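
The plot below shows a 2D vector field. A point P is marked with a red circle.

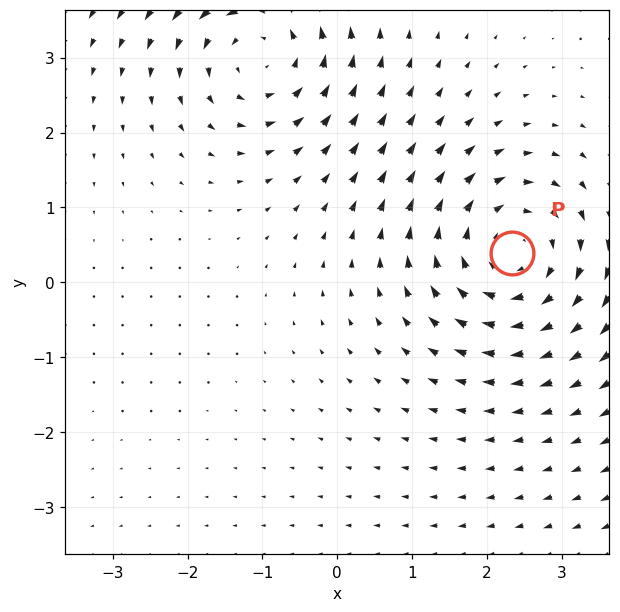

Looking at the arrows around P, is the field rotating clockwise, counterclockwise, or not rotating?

clockwise

Near P at (2.3, 0.4) the arrows circulate clockwise. The curl (z-component) there is about -5; negative curl means clockwise rotation.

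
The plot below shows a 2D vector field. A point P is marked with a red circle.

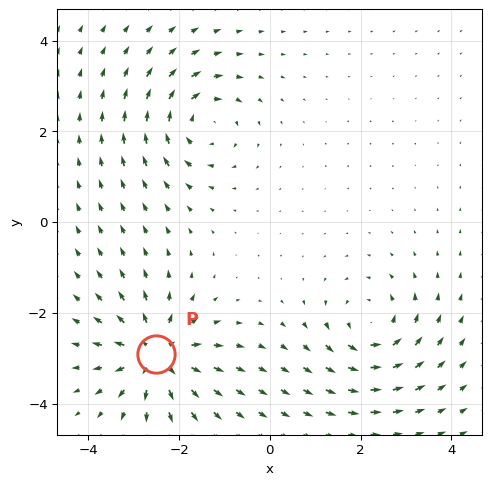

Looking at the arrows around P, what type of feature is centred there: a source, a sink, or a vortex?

source

At P (-2.5, -2.9) the arrows spread outward. Divergence about +4, curl ≈0 — positive divergence with near-zero curl is a source.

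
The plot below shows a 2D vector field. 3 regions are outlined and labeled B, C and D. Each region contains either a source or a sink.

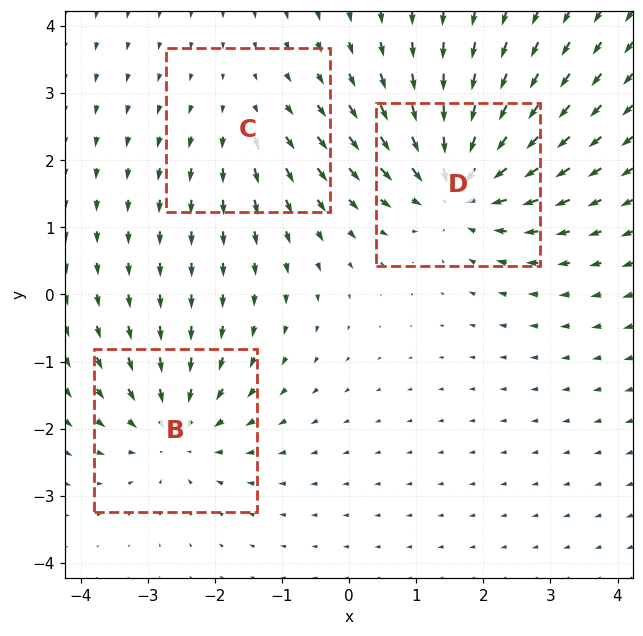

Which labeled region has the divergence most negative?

D

Divergence at each region's feature centre — B: about -3, C: about +2, D: about -5. Region D is most negative.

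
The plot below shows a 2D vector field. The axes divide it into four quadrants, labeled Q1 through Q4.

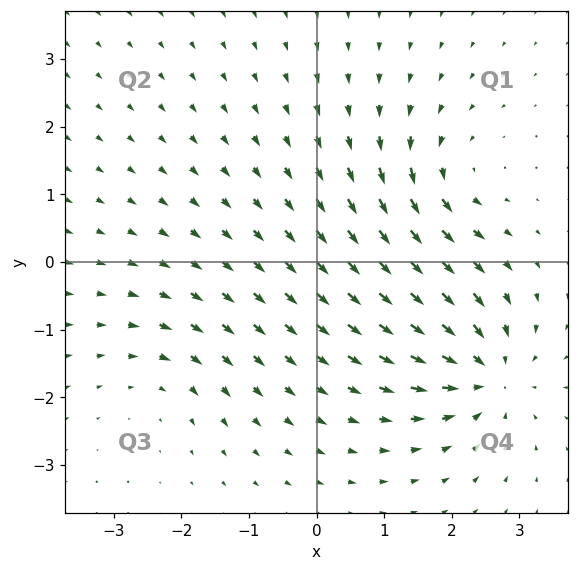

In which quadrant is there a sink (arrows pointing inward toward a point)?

The sink sits at approximately (2.5, -1.7), which lies in quadrant Q4. The divergence there is about -6, negative as expected for a sink.

Q4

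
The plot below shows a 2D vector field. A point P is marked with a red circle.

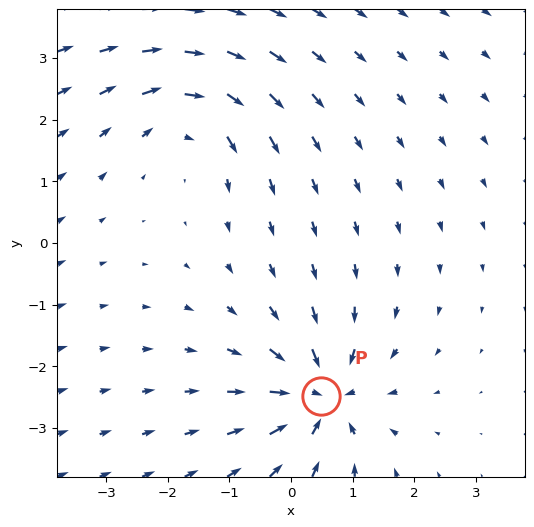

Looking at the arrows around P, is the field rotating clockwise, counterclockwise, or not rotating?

Near P at (0.5, -2.5) the arrows show no circulation. The curl there is ≈0.

not rotating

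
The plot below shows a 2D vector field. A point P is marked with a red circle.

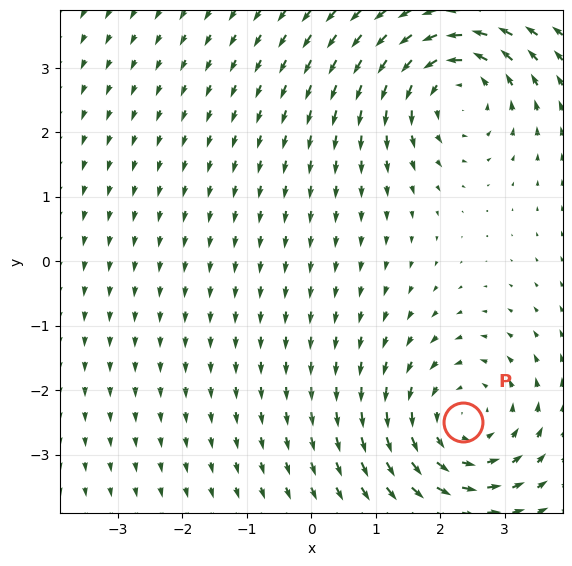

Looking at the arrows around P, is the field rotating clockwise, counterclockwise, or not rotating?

Near P at (2.4, -2.5) the arrows circulate counterclockwise. The curl (z-component) there is about +4; positive curl means counterclockwise rotation.

counterclockwise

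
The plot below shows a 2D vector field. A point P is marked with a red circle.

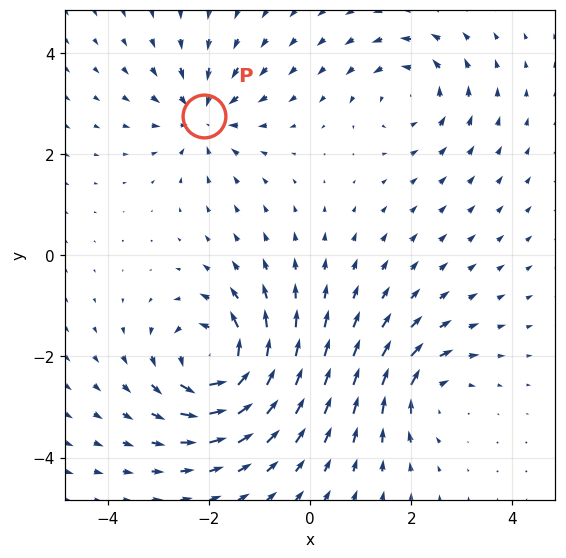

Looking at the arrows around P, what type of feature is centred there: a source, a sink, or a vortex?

At P (-2.1, 2.8) the arrows converge inward. Divergence about -4, curl ≈0 — negative divergence with near-zero curl is a sink.

sink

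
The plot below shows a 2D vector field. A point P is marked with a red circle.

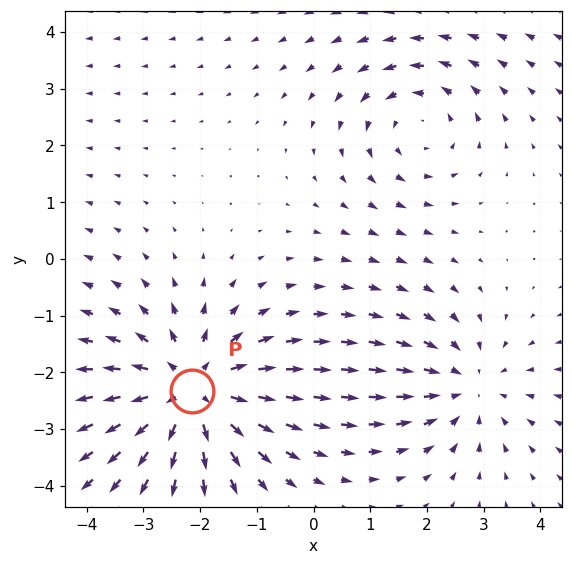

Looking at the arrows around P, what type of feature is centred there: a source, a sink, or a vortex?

source

At P (-2.1, -2.3) the arrows spread outward. Divergence about +4, curl ≈0 — positive divergence with near-zero curl is a source.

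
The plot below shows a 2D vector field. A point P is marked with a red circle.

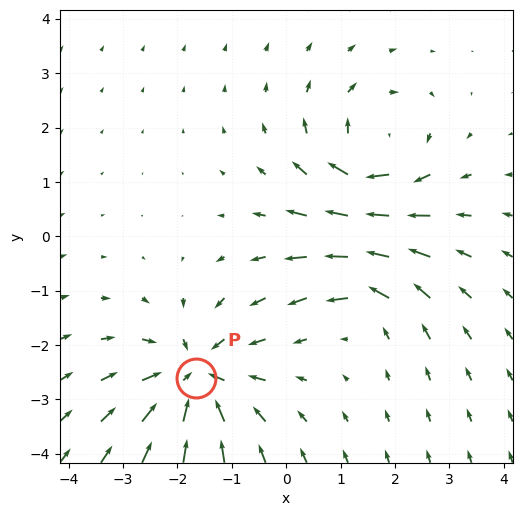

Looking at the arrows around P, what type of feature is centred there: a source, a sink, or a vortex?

sink

At P (-1.7, -2.6) the arrows converge inward. Divergence about -5, curl ≈0 — negative divergence with near-zero curl is a sink.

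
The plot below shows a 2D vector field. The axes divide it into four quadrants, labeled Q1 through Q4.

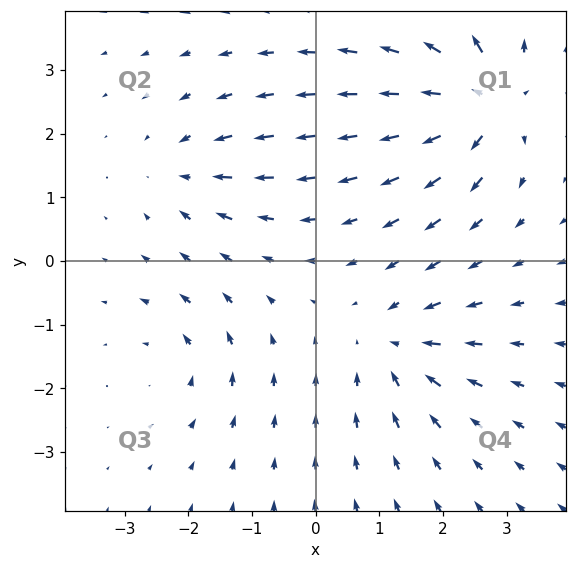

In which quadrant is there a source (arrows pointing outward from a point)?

Q1

The source sits at approximately (2.6, 2.5), which lies in quadrant Q1. The divergence there is about +7, positive as expected for a source.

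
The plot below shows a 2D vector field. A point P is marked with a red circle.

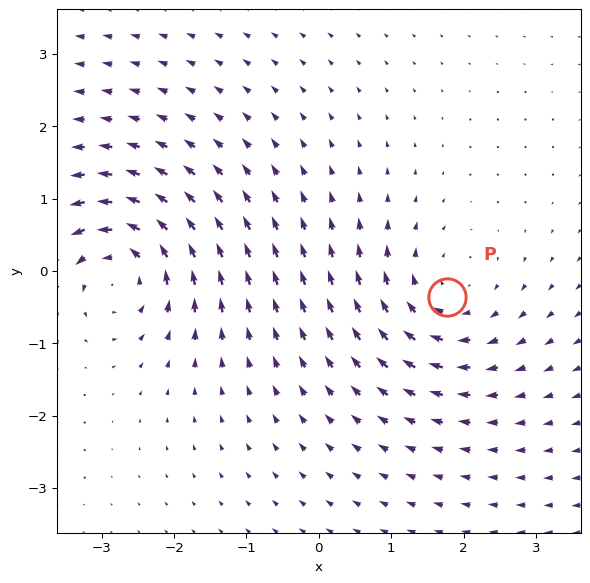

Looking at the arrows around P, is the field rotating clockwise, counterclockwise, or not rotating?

clockwise

Near P at (1.8, -0.4) the arrows circulate clockwise. The curl (z-component) there is about -3; negative curl means clockwise rotation.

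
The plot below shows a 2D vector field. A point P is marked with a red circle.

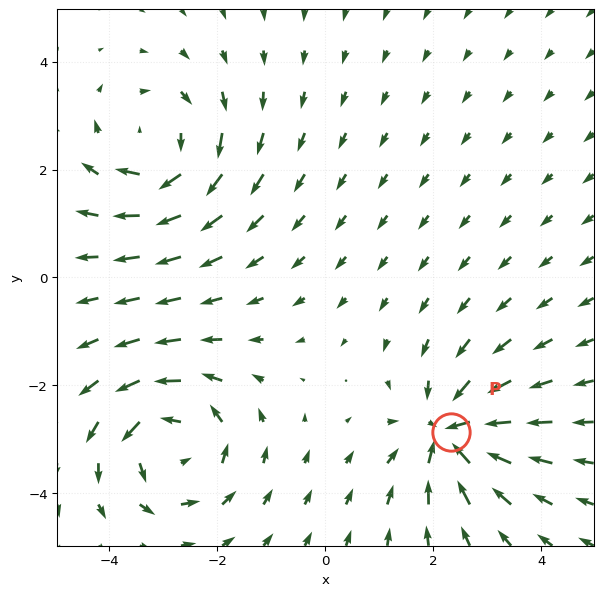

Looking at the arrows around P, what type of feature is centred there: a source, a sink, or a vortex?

At P (2.3, -2.9) the arrows converge inward. Divergence about -5, curl ≈0 — negative divergence with near-zero curl is a sink.

sink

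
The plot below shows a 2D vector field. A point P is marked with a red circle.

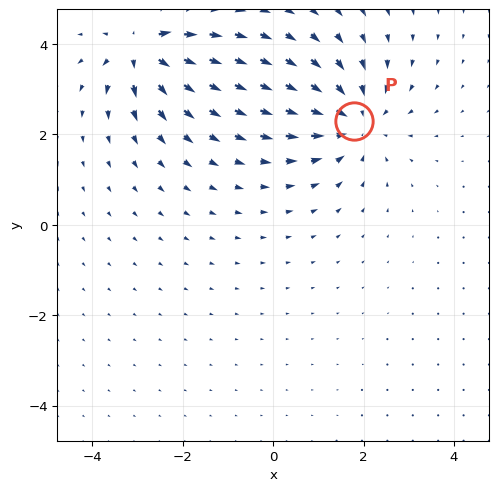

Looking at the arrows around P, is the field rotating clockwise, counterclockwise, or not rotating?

Near P at (1.8, 2.3) the arrows show no circulation. The curl there is ≈0.

not rotating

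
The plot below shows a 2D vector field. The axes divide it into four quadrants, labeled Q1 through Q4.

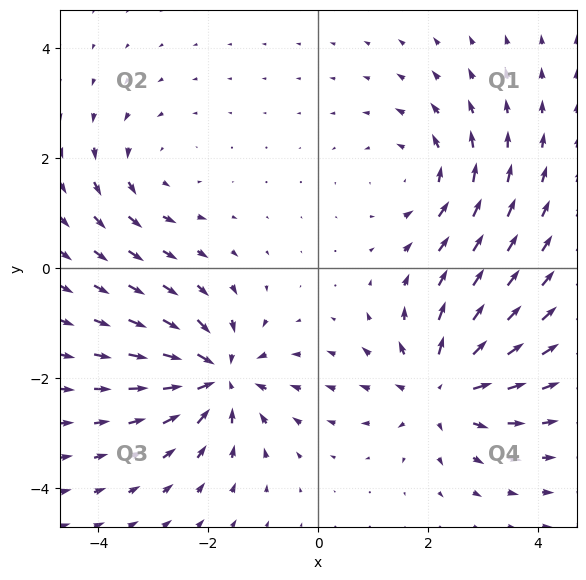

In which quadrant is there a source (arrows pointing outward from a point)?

Q4

The source sits at approximately (2.2, -2.2), which lies in quadrant Q4. The divergence there is about +5, positive as expected for a source.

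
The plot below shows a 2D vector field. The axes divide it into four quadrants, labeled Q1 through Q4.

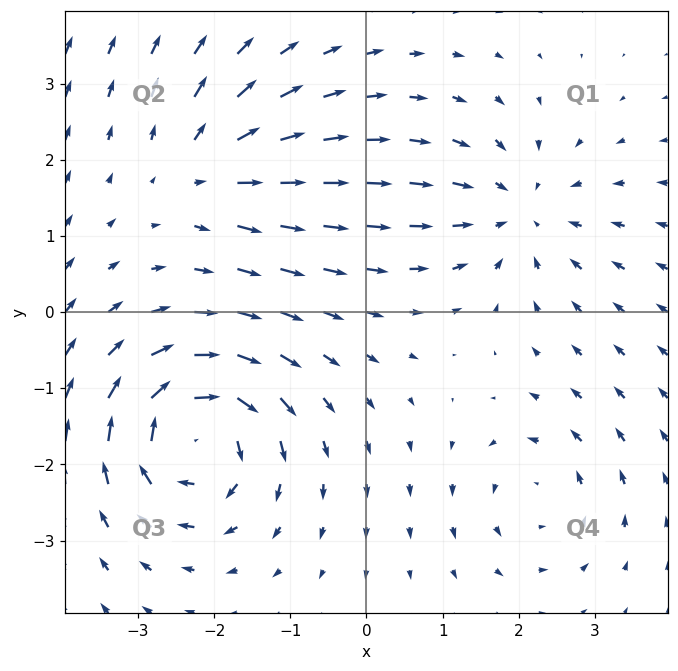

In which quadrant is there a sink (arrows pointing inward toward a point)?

Q1

The sink sits at approximately (2.0, 1.3), which lies in quadrant Q1. The divergence there is about -4, negative as expected for a sink.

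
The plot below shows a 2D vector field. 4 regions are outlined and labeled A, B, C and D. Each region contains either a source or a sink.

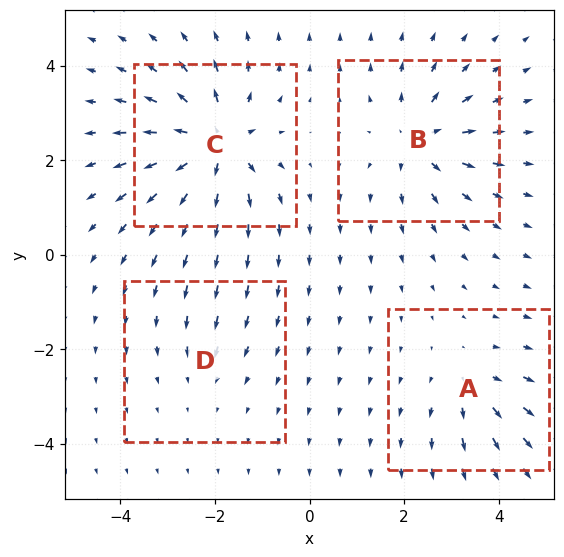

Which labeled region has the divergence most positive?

C

Divergence at each region's feature centre — A: about +4, B: about +6, C: about +8, D: about -2. Region C is most positive.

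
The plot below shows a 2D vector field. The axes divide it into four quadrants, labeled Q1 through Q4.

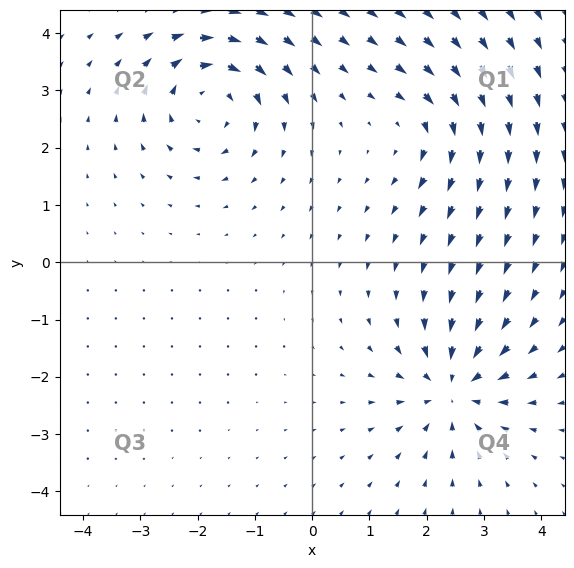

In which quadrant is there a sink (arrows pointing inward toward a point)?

The sink sits at approximately (2.5, -2.2), which lies in quadrant Q4. The divergence there is about -5, negative as expected for a sink.

Q4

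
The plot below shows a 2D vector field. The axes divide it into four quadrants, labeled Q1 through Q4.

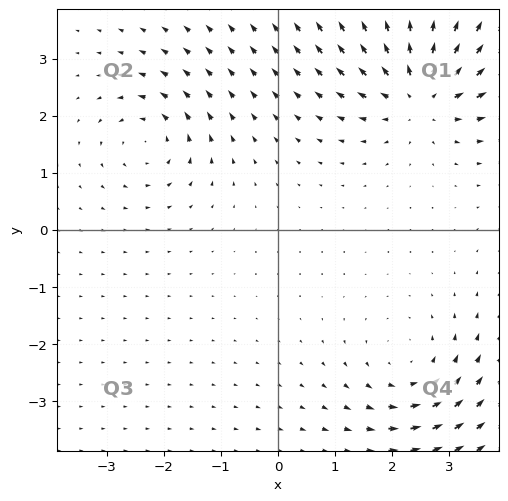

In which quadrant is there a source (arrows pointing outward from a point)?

The source sits at approximately (2.5, 2.4), which lies in quadrant Q1. The divergence there is about +5, positive as expected for a source.

Q1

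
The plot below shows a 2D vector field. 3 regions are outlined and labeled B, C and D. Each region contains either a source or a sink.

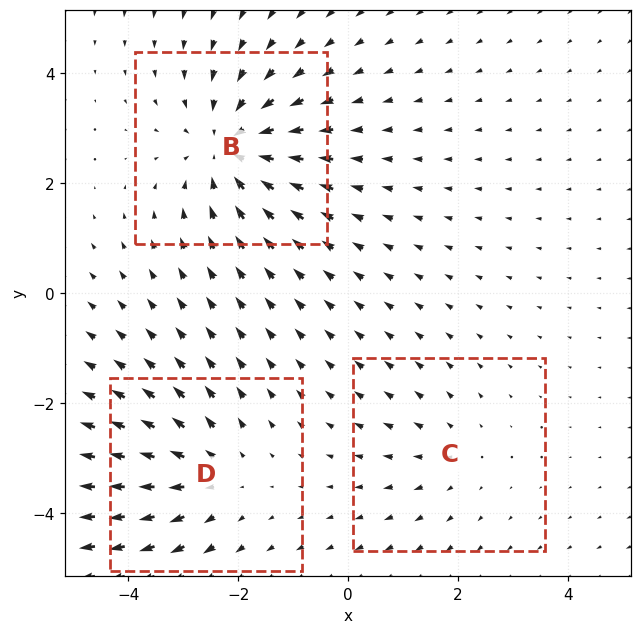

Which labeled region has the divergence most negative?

B

Divergence at each region's feature centre — B: about -4, C: about +2, D: about +3. Region B is most negative.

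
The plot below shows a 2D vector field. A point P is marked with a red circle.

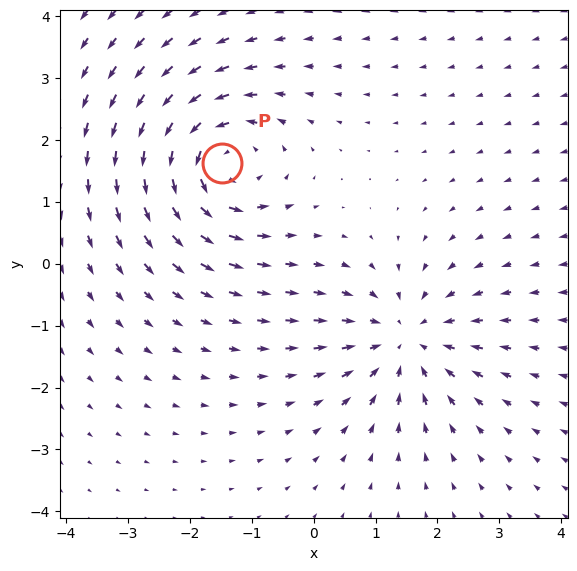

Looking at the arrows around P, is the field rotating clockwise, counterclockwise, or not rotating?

counterclockwise

Near P at (-1.5, 1.6) the arrows circulate counterclockwise. The curl (z-component) there is about +4; positive curl means counterclockwise rotation.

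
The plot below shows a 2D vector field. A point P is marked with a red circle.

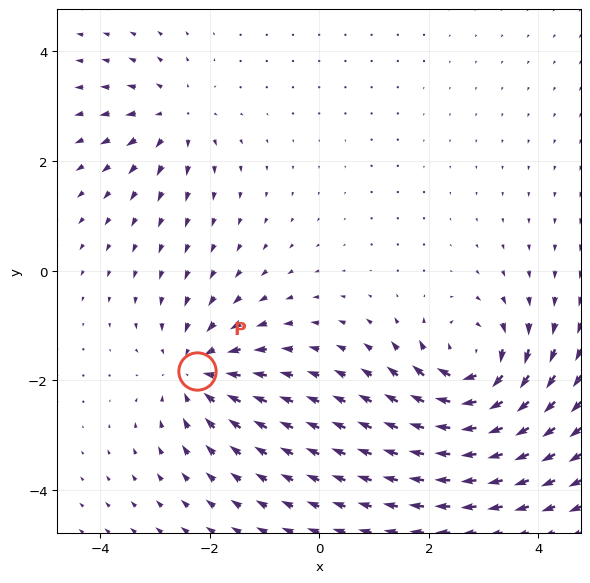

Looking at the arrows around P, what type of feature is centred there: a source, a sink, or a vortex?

At P (-2.2, -1.8) the arrows converge inward. Divergence about -4, curl ≈0 — negative divergence with near-zero curl is a sink.

sink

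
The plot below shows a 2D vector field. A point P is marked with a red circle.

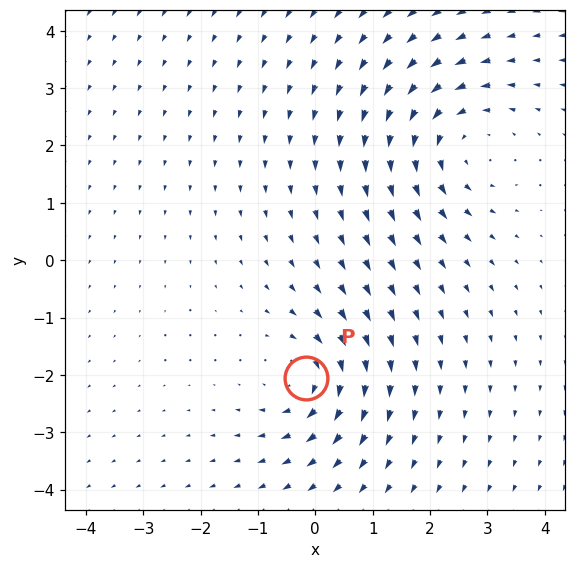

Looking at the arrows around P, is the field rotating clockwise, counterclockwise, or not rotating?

clockwise

Near P at (-0.2, -2.0) the arrows circulate clockwise. The curl (z-component) there is about -4; negative curl means clockwise rotation.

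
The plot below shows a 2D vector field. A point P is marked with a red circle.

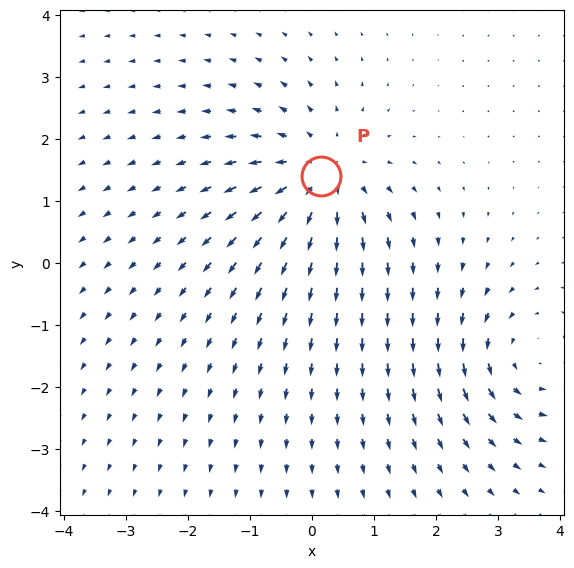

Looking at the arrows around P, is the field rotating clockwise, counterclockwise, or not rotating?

Near P at (0.1, 1.4) the arrows show no circulation. The curl there is ≈0.

not rotating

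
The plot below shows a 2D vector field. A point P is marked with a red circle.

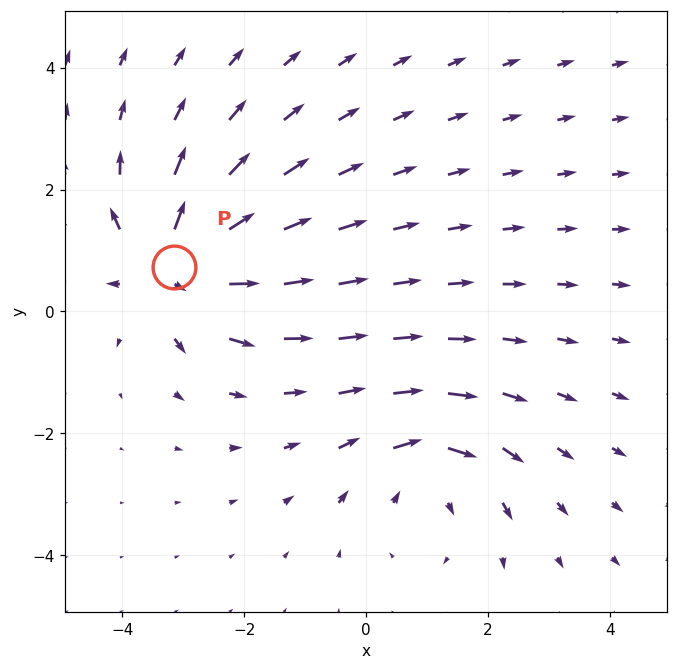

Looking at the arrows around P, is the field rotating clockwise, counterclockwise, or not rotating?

not rotating

Near P at (-3.1, 0.7) the arrows show no circulation. The curl there is ≈0.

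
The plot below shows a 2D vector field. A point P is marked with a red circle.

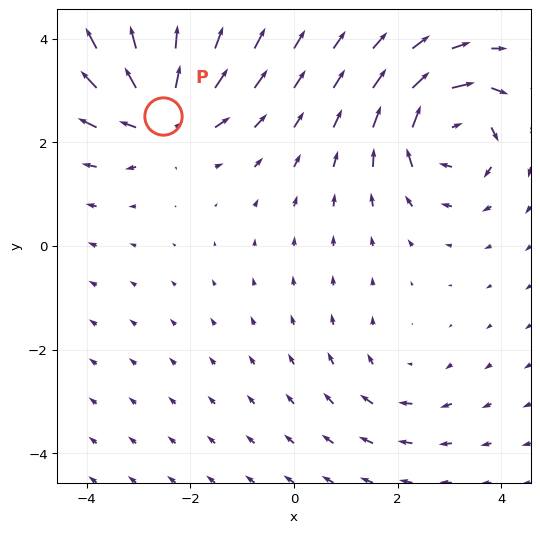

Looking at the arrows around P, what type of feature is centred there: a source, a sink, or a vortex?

At P (-2.5, 2.5) the arrows spread outward. Divergence about +6, curl ≈0 — positive divergence with near-zero curl is a source.

source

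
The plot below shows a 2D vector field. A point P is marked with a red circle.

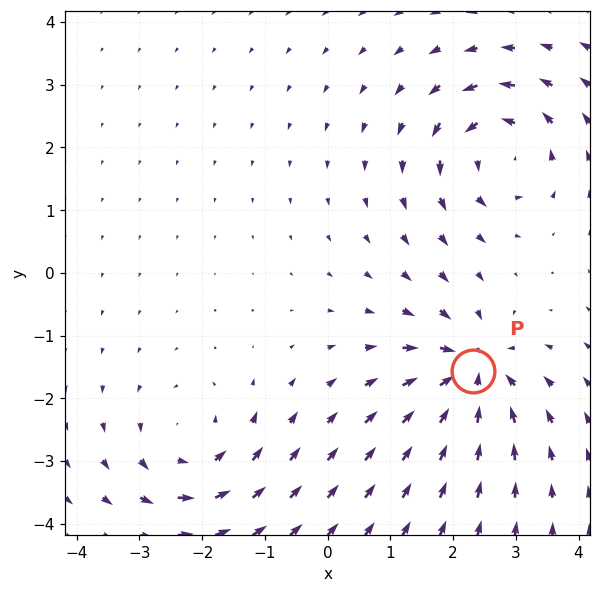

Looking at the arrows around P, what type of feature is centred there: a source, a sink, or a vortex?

At P (2.3, -1.6) the arrows converge inward. Divergence about -6, curl ≈0 — negative divergence with near-zero curl is a sink.

sink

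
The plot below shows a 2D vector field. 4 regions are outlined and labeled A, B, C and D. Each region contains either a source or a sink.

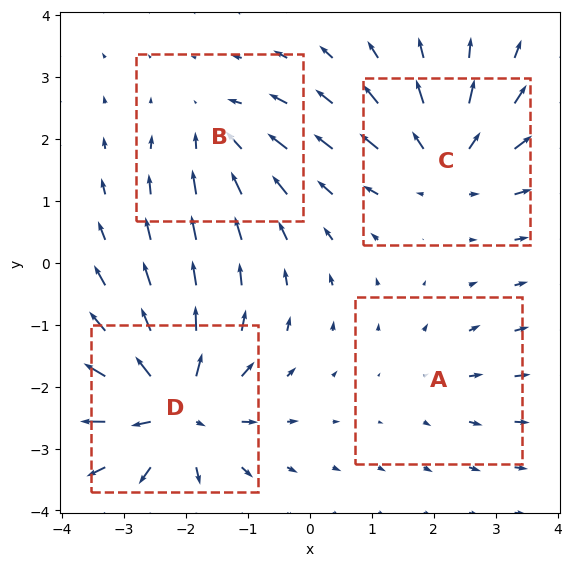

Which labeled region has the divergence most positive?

Divergence at each region's feature centre — A: about +2, B: about -4, C: about +5, D: about +8. Region D is most positive.

D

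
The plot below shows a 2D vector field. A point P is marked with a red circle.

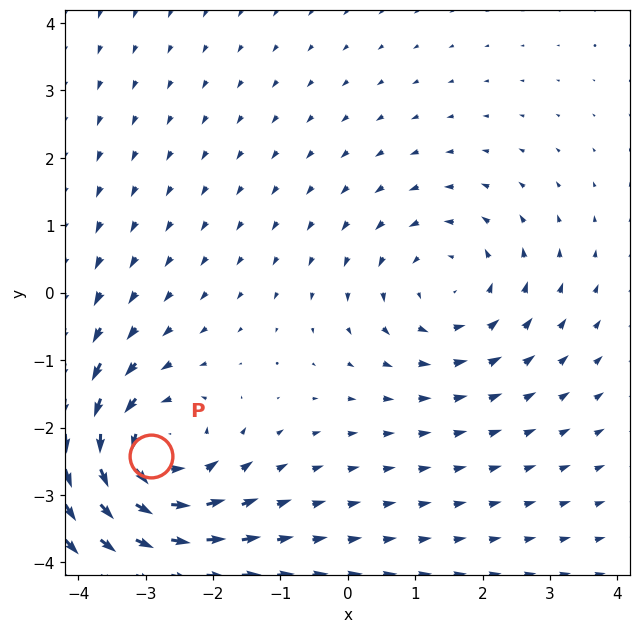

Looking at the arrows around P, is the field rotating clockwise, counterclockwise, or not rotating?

counterclockwise

Near P at (-2.9, -2.4) the arrows circulate counterclockwise. The curl (z-component) there is about +5; positive curl means counterclockwise rotation.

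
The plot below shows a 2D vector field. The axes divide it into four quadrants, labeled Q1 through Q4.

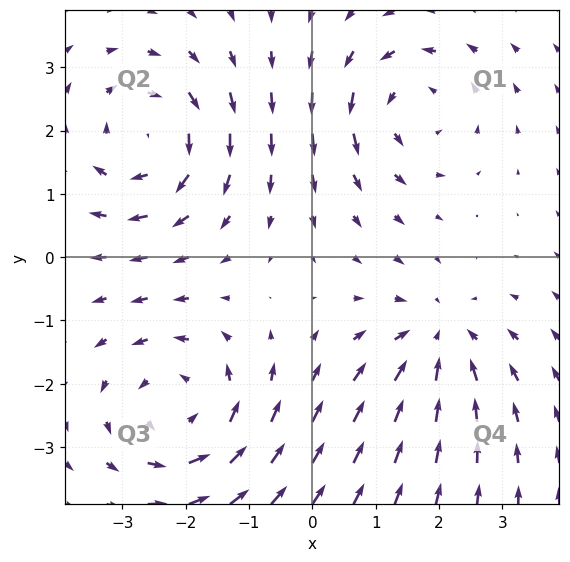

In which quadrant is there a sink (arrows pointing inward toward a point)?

Q4

The sink sits at approximately (2.0, -1.3), which lies in quadrant Q4. The divergence there is about -4, negative as expected for a sink.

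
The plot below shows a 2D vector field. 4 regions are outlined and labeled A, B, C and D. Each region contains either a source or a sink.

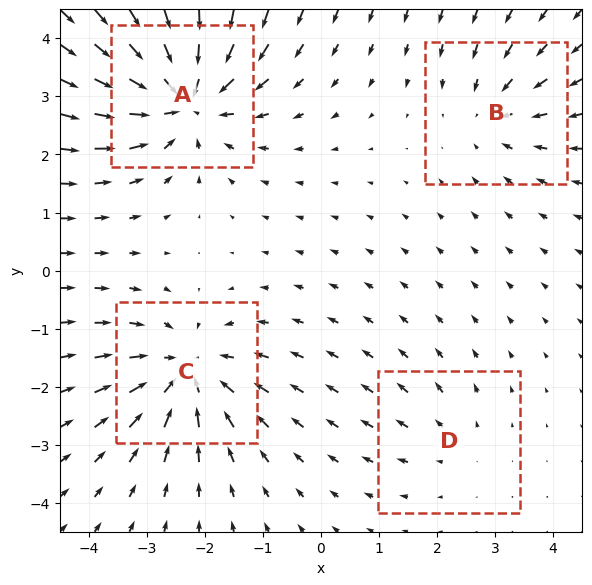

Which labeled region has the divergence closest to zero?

Divergence at each region's feature centre — A: about -7, B: about -3, C: about -6, D: about +2. Region D is closest to zero.

D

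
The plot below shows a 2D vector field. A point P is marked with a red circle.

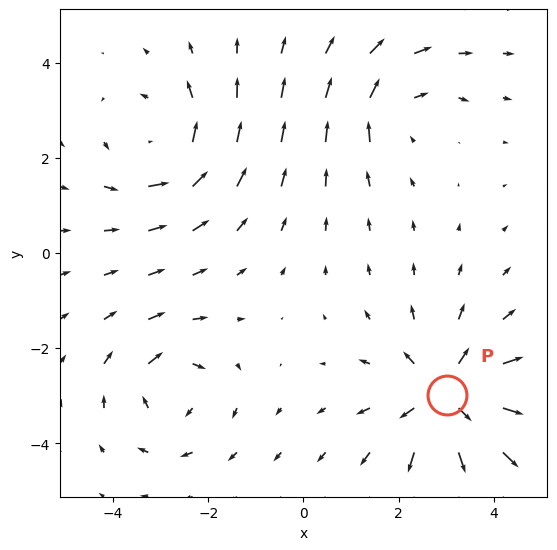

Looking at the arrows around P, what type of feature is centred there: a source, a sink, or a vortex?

source

At P (3.0, -3.0) the arrows spread outward. Divergence about +4, curl ≈0 — positive divergence with near-zero curl is a source.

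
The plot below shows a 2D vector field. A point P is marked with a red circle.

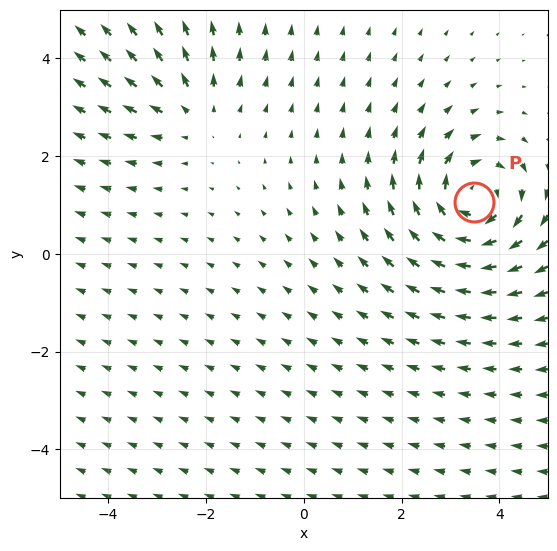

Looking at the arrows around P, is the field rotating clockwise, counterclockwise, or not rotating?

clockwise

Near P at (3.5, 1.0) the arrows circulate clockwise. The curl (z-component) there is about -5; negative curl means clockwise rotation.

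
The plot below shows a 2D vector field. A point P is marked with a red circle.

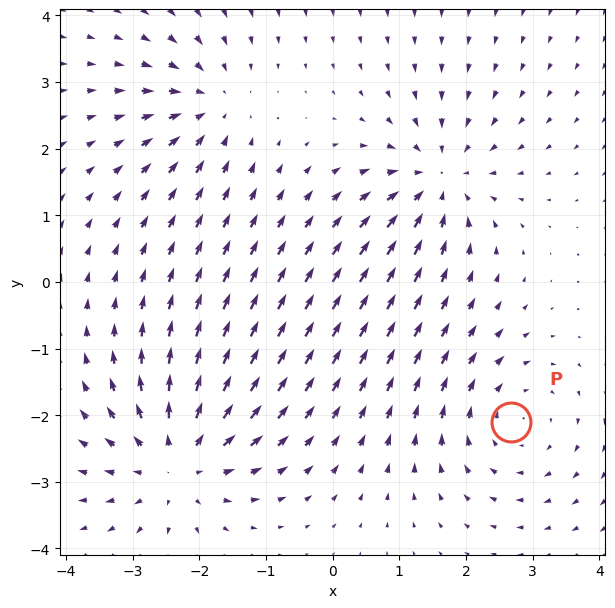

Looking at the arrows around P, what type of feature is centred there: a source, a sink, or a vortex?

At P (2.7, -2.1) the arrows circulate clockwise. Divergence ≈0, curl about -3 — near-zero divergence with nonzero curl is a vortex.

vortex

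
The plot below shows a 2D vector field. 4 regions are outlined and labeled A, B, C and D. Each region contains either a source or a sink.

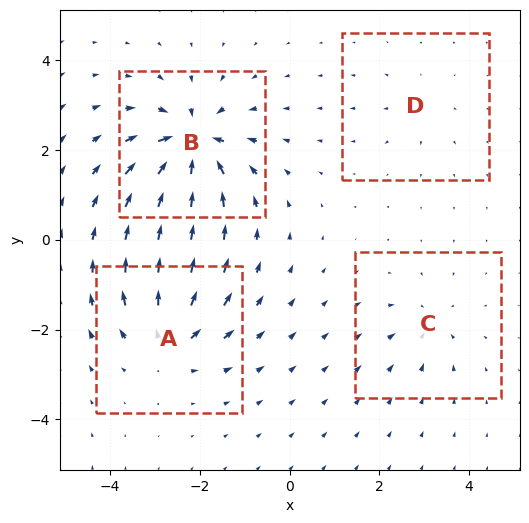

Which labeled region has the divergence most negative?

B

Divergence at each region's feature centre — A: about +6, B: about -9, C: about -4, D: about +2. Region B is most negative.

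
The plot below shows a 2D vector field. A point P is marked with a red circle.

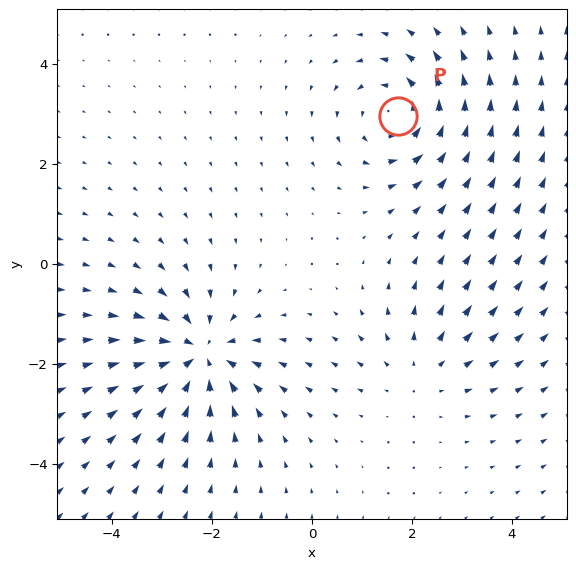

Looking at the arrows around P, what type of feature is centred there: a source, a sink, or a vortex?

vortex

At P (1.7, 3.0) the arrows circulate counterclockwise. Divergence ≈0, curl about +4 — near-zero divergence with nonzero curl is a vortex.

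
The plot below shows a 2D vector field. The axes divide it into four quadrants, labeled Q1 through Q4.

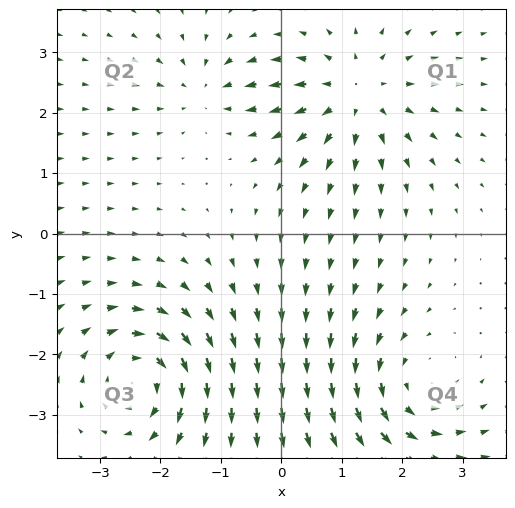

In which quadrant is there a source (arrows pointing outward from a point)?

The source sits at approximately (1.2, 2.3), which lies in quadrant Q1. The divergence there is about +5, positive as expected for a source.

Q1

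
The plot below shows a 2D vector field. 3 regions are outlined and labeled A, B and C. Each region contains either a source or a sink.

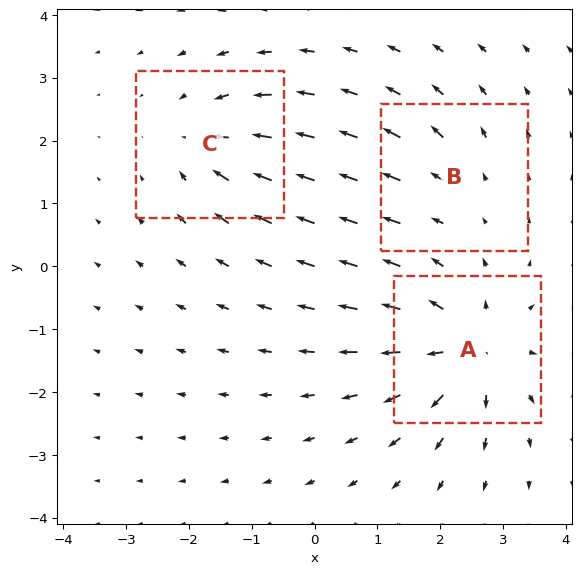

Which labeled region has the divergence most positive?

A

Divergence at each region's feature centre — A: about +6, B: about +2, C: about -4. Region A is most positive.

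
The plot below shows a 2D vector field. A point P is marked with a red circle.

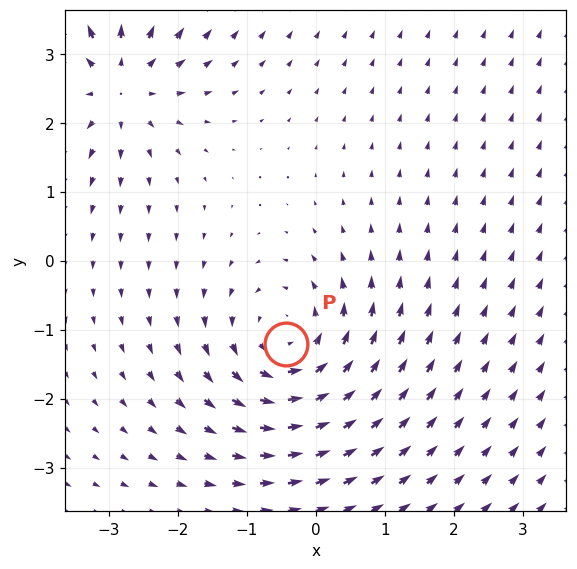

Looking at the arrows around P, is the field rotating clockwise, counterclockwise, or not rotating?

Near P at (-0.4, -1.2) the arrows circulate counterclockwise. The curl (z-component) there is about +4; positive curl means counterclockwise rotation.

counterclockwise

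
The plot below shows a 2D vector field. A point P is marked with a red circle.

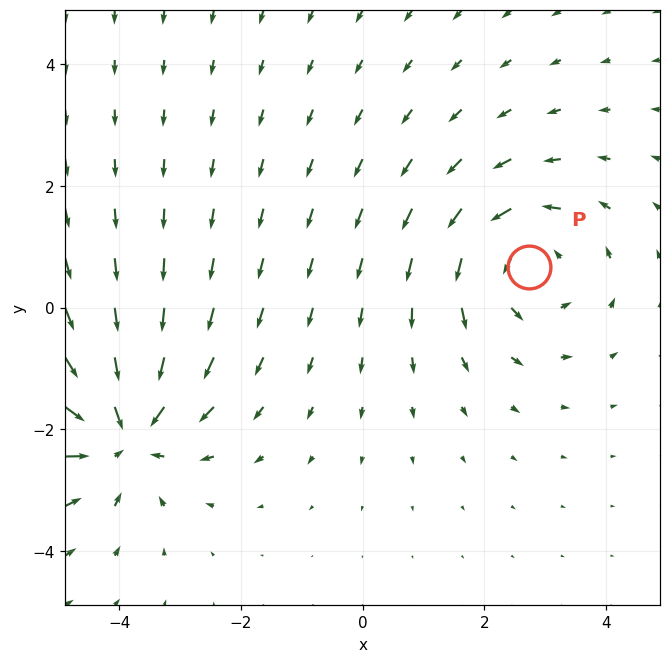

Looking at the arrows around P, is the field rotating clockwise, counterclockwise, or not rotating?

Near P at (2.7, 0.7) the arrows circulate counterclockwise. The curl (z-component) there is about +3; positive curl means counterclockwise rotation.

counterclockwise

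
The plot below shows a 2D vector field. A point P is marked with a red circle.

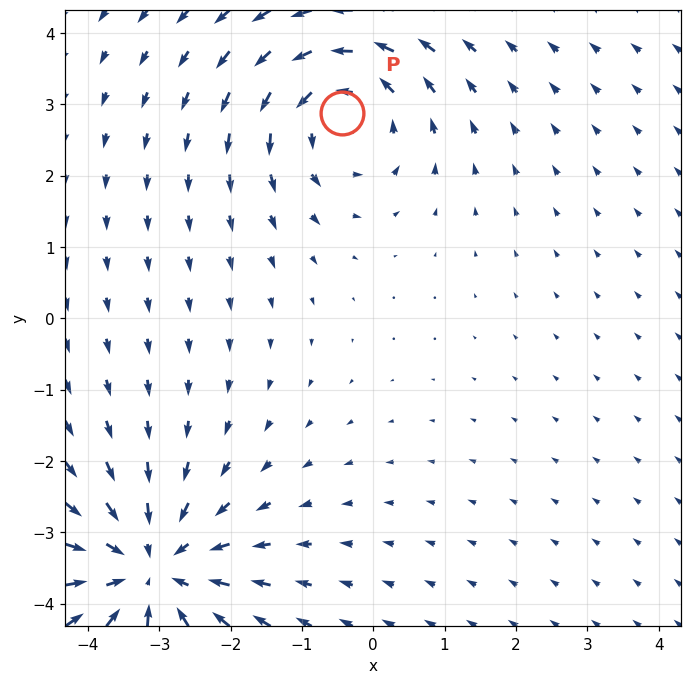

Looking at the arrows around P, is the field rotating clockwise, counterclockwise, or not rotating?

counterclockwise

Near P at (-0.4, 2.9) the arrows circulate counterclockwise. The curl (z-component) there is about +3; positive curl means counterclockwise rotation.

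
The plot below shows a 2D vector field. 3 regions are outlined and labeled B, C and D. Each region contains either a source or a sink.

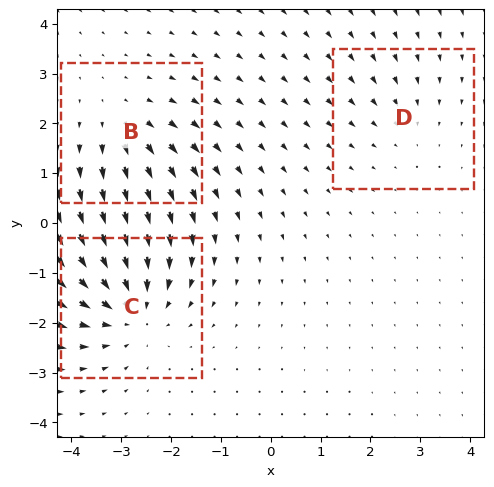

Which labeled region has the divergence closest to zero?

D

Divergence at each region's feature centre — B: about +3, C: about -5, D: about -2. Region D is closest to zero.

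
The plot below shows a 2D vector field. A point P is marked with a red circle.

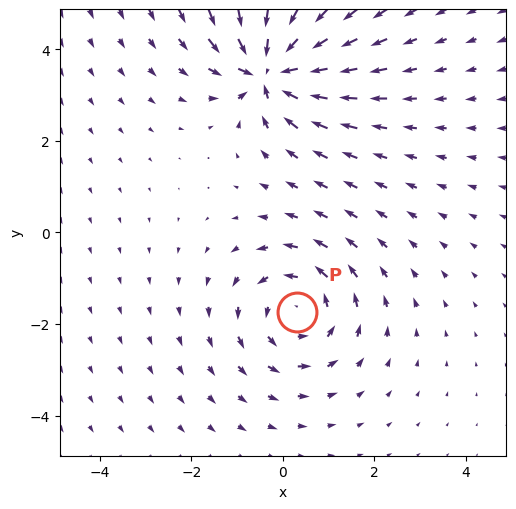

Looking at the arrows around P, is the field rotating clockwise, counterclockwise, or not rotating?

Near P at (0.3, -1.7) the arrows circulate counterclockwise. The curl (z-component) there is about +4; positive curl means counterclockwise rotation.

counterclockwise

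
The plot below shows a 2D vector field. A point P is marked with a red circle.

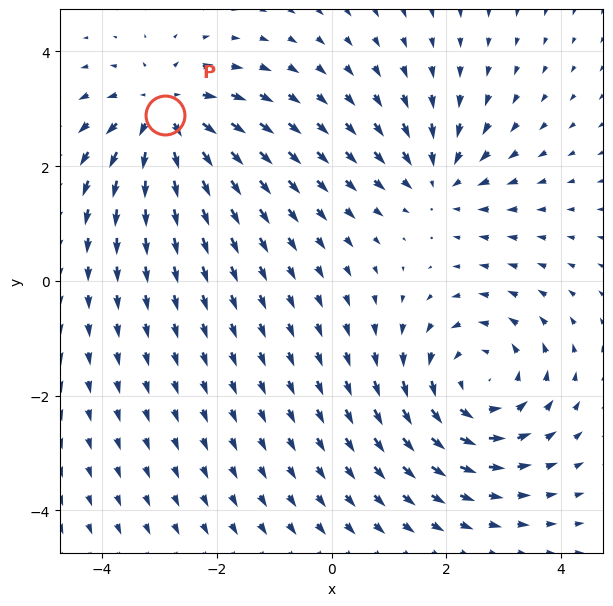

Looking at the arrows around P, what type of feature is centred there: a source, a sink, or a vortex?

At P (-2.9, 2.9) the arrows spread outward. Divergence about +5, curl ≈0 — positive divergence with near-zero curl is a source.

source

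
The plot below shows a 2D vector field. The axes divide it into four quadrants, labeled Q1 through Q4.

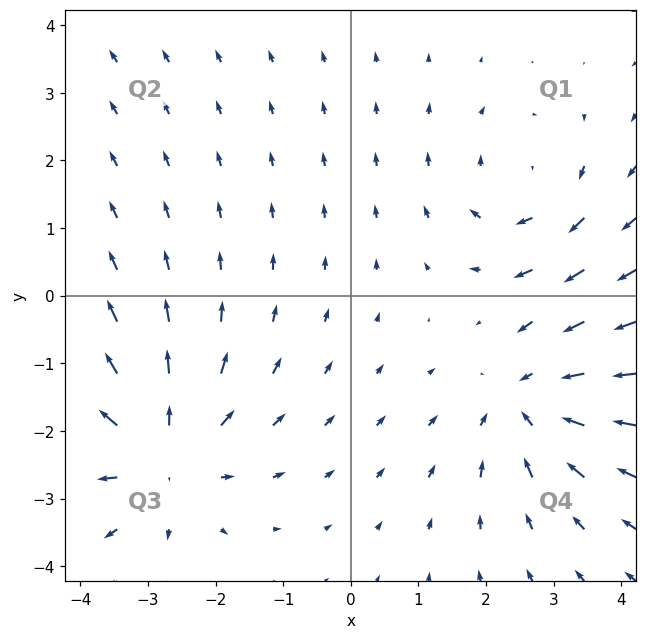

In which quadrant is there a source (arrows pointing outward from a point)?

Q3

The source sits at approximately (-2.8, -2.3), which lies in quadrant Q3. The divergence there is about +4, positive as expected for a source.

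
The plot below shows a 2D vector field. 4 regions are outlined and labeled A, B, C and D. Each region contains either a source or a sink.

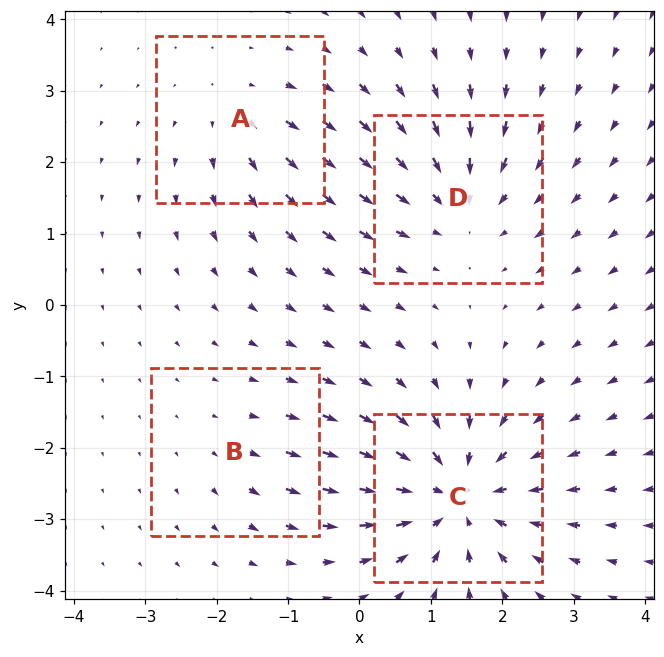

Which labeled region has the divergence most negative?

Divergence at each region's feature centre — A: about +3, B: about +2, C: about -7, D: about -5. Region C is most negative.

C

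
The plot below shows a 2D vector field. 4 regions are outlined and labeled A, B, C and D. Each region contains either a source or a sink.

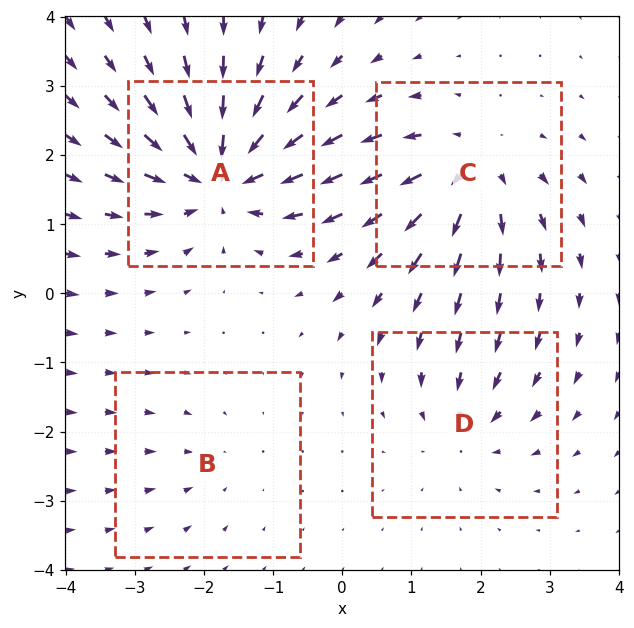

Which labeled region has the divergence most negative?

Divergence at each region's feature centre — A: about -8, B: about -2, C: about +6, D: about -4. Region A is most negative.

A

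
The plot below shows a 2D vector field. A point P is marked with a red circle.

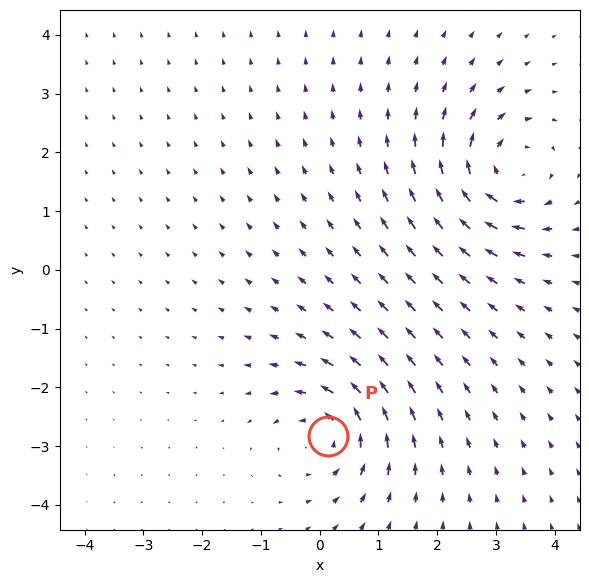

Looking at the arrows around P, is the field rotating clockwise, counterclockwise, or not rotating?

counterclockwise

Near P at (0.1, -2.8) the arrows circulate counterclockwise. The curl (z-component) there is about +4; positive curl means counterclockwise rotation.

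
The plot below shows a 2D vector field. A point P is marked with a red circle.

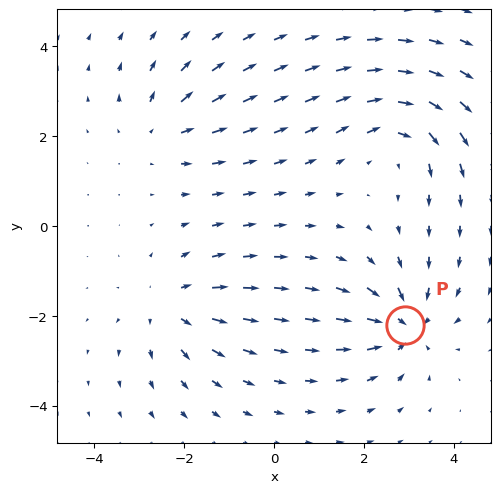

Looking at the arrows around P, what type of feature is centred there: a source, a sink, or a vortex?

sink

At P (2.9, -2.2) the arrows converge inward. Divergence about -5, curl ≈0 — negative divergence with near-zero curl is a sink.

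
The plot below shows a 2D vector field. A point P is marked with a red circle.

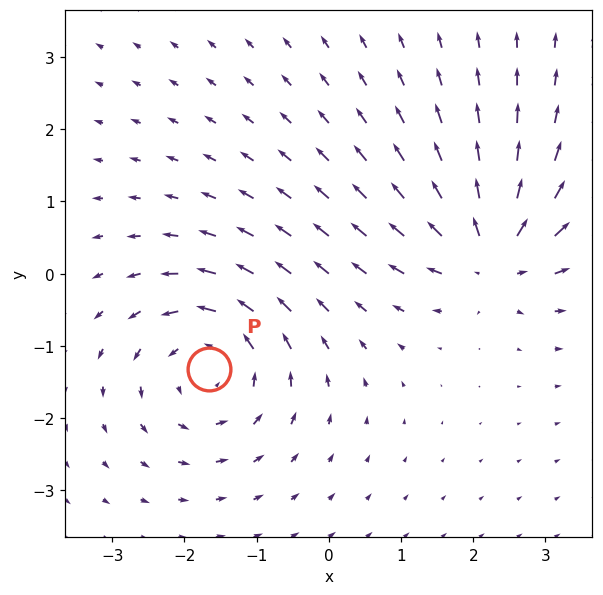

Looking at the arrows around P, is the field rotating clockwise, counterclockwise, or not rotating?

counterclockwise

Near P at (-1.7, -1.3) the arrows circulate counterclockwise. The curl (z-component) there is about +5; positive curl means counterclockwise rotation.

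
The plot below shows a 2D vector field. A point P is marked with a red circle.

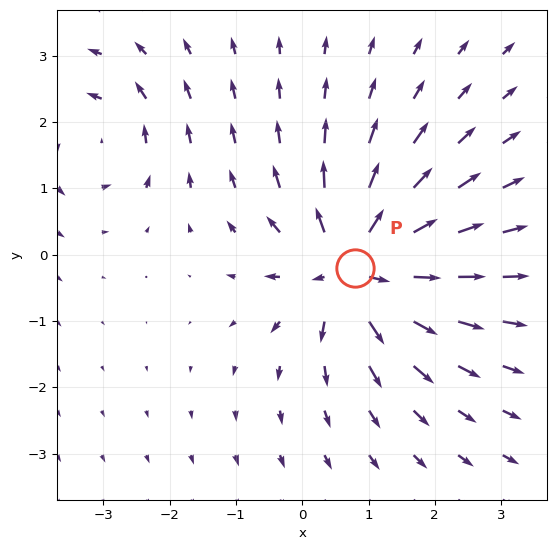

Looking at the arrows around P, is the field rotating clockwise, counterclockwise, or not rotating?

Near P at (0.8, -0.2) the arrows show no circulation. The curl there is ≈0.

not rotating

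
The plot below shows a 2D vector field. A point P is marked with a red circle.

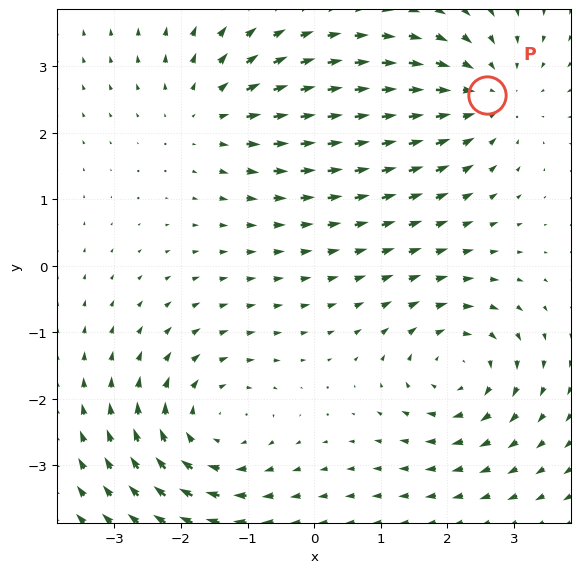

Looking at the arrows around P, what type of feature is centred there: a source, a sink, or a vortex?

sink

At P (2.6, 2.6) the arrows converge inward. Divergence about -3, curl ≈0 — negative divergence with near-zero curl is a sink.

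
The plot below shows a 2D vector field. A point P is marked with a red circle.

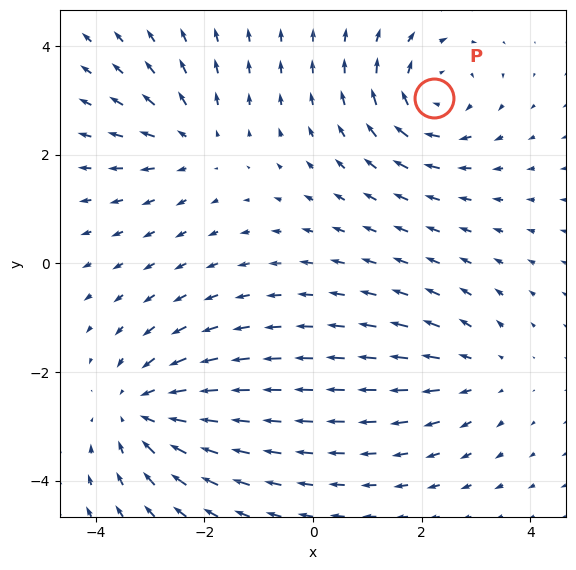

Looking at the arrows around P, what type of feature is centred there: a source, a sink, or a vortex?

vortex

At P (2.2, 3.1) the arrows circulate clockwise. Divergence ≈0, curl about -5 — near-zero divergence with nonzero curl is a vortex.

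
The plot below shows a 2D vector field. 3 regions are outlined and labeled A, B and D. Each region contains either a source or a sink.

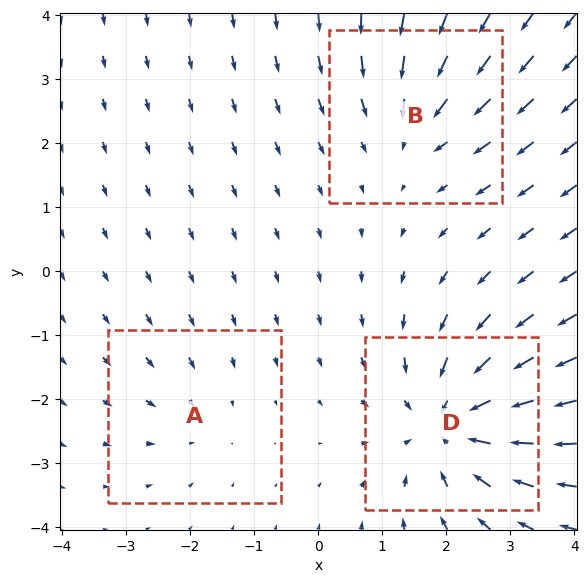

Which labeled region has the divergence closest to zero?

Divergence at each region's feature centre — A: about -2, B: about -3, D: about -5. Region A is closest to zero.

A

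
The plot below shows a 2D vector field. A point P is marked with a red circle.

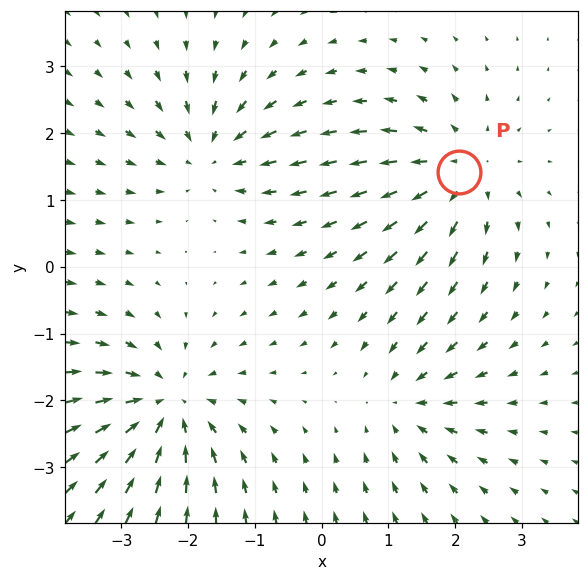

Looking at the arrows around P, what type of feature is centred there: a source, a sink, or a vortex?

source

At P (2.1, 1.4) the arrows spread outward. Divergence about +4, curl ≈0 — positive divergence with near-zero curl is a source.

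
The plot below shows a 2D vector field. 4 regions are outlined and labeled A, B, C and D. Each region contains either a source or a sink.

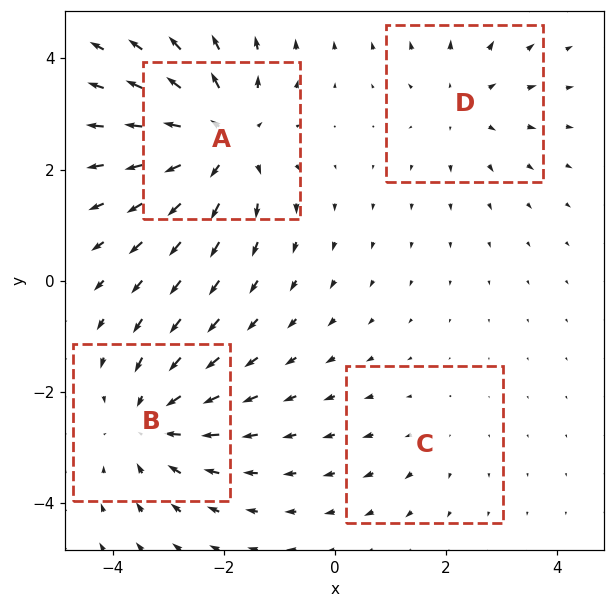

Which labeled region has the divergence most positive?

Divergence at each region's feature centre — A: about +6, B: about -5, C: about +2, D: about +3. Region A is most positive.

A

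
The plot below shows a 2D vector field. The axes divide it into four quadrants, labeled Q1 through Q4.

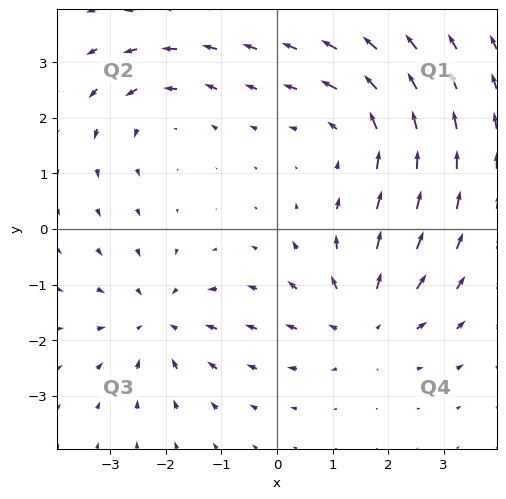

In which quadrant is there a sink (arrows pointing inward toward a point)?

The sink sits at approximately (-2.1, -1.6), which lies in quadrant Q3. The divergence there is about -3, negative as expected for a sink.

Q3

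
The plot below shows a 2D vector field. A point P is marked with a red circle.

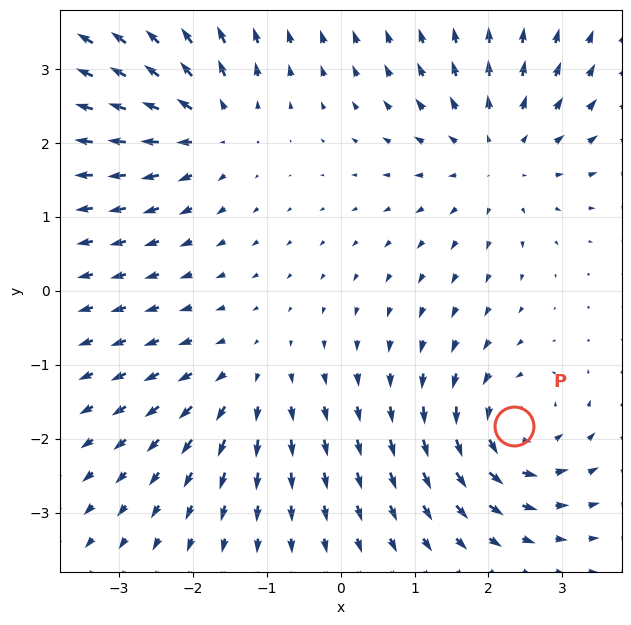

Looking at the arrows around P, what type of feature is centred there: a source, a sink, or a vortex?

vortex

At P (2.3, -1.8) the arrows circulate counterclockwise. Divergence ≈0, curl about +6 — near-zero divergence with nonzero curl is a vortex.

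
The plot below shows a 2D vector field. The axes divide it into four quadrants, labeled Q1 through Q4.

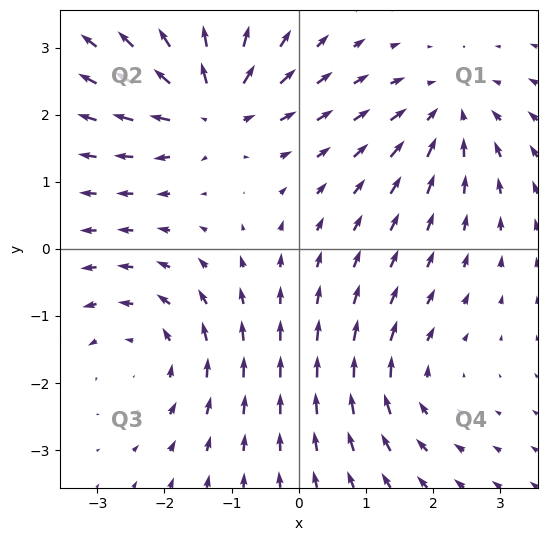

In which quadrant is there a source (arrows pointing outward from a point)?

Q2

The source sits at approximately (-1.3, 2.1), which lies in quadrant Q2. The divergence there is about +6, positive as expected for a source.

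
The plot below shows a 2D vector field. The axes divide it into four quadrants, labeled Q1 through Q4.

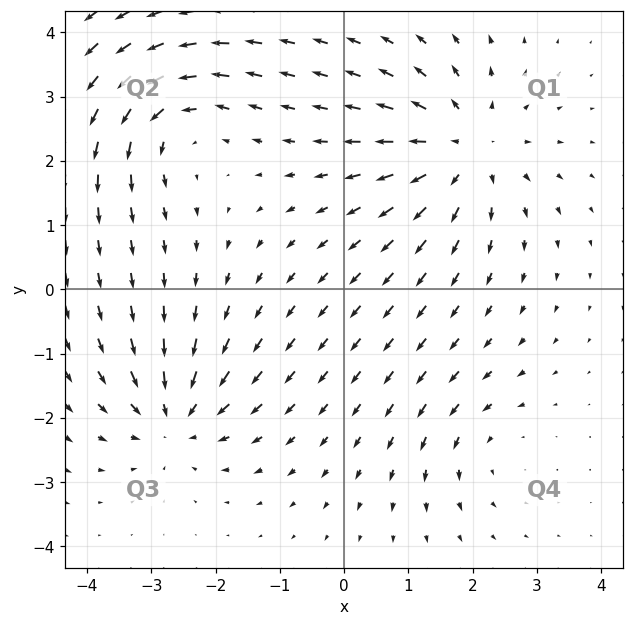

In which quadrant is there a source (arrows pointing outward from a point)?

Q1

The source sits at approximately (1.9, 2.2), which lies in quadrant Q1. The divergence there is about +4, positive as expected for a source.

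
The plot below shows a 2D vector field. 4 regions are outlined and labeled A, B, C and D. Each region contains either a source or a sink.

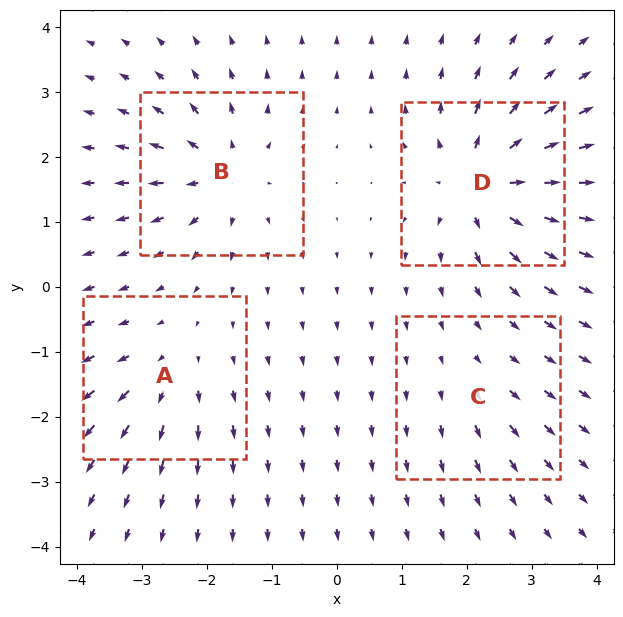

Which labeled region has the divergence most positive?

Divergence at each region's feature centre — A: about +4, B: about +6, C: about +2, D: about +8. Region D is most positive.

D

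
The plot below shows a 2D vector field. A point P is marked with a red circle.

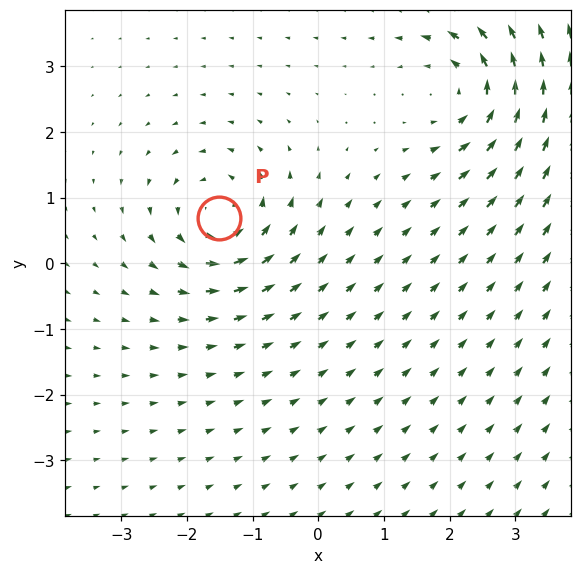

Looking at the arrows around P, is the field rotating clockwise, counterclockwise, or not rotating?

Near P at (-1.5, 0.7) the arrows circulate counterclockwise. The curl (z-component) there is about +6; positive curl means counterclockwise rotation.

counterclockwise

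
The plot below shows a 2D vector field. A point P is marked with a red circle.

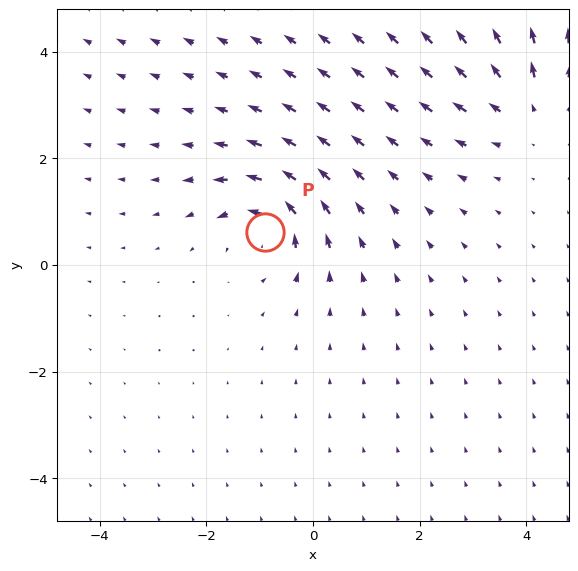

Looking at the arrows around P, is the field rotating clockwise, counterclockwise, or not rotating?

Near P at (-0.9, 0.6) the arrows circulate counterclockwise. The curl (z-component) there is about +4; positive curl means counterclockwise rotation.

counterclockwise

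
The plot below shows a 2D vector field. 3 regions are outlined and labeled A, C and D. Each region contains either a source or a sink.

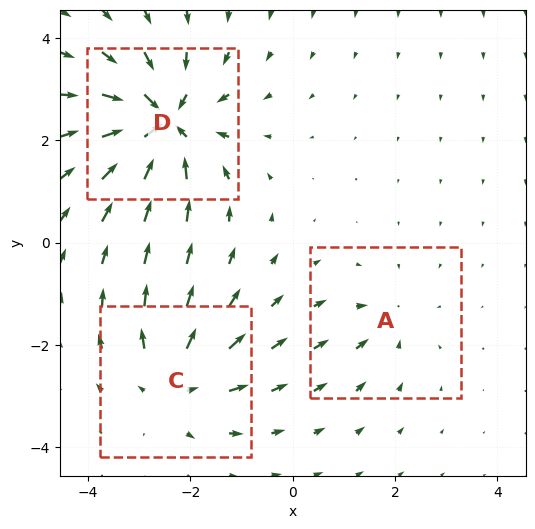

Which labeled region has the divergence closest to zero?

A

Divergence at each region's feature centre — A: about -2, C: about +4, D: about -5. Region A is closest to zero.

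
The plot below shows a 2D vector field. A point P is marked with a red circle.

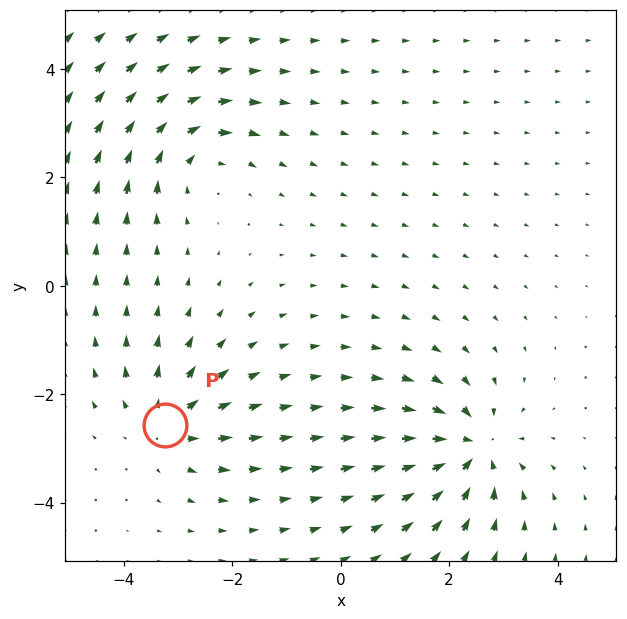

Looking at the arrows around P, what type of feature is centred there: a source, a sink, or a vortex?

At P (-3.2, -2.6) the arrows spread outward. Divergence about +3, curl ≈0 — positive divergence with near-zero curl is a source.

source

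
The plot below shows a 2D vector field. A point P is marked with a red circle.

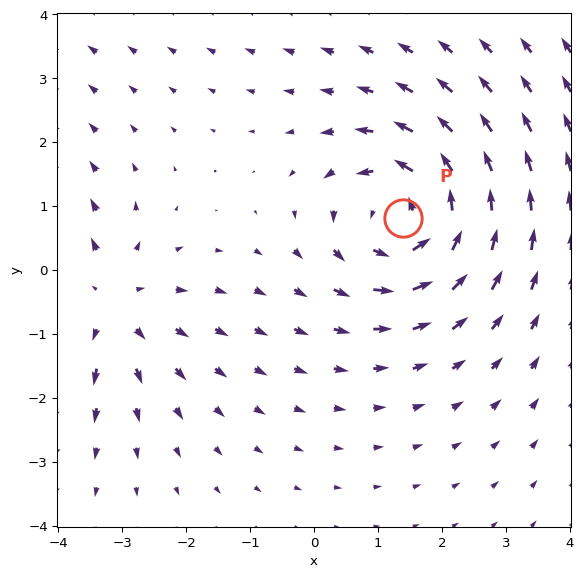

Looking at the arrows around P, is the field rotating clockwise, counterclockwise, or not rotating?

counterclockwise

Near P at (1.4, 0.8) the arrows circulate counterclockwise. The curl (z-component) there is about +5; positive curl means counterclockwise rotation.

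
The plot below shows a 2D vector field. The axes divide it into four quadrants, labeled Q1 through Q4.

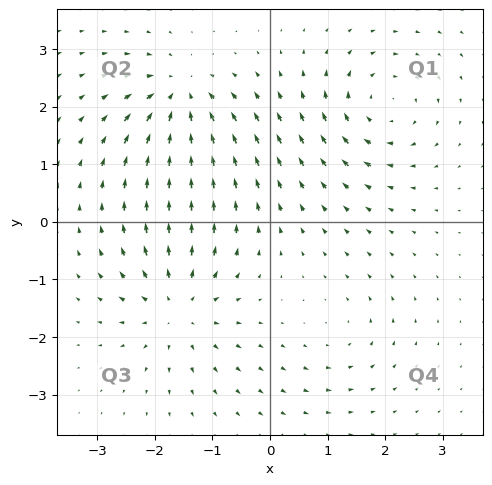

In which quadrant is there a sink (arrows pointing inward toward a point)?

Q2

The sink sits at approximately (-1.6, 2.2), which lies in quadrant Q2. The divergence there is about -7, negative as expected for a sink.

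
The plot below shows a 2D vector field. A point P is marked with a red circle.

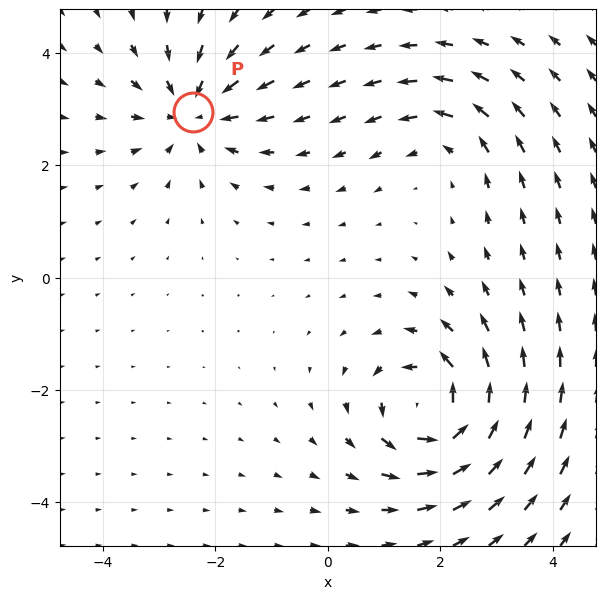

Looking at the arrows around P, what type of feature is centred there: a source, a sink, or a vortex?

sink

At P (-2.4, 3.0) the arrows converge inward. Divergence about -4, curl ≈0 — negative divergence with near-zero curl is a sink.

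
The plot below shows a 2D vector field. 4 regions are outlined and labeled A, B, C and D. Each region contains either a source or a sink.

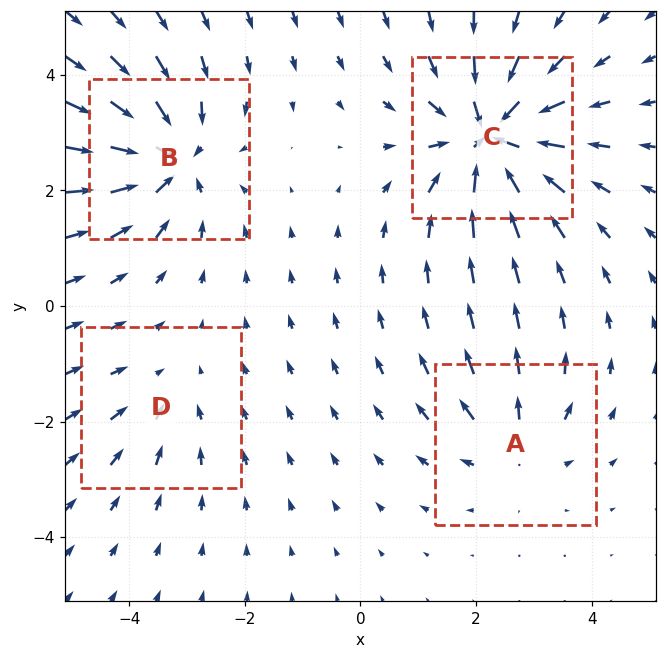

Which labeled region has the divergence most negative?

C

Divergence at each region's feature centre — A: about +4, B: about -6, C: about -7, D: about -2. Region C is most negative.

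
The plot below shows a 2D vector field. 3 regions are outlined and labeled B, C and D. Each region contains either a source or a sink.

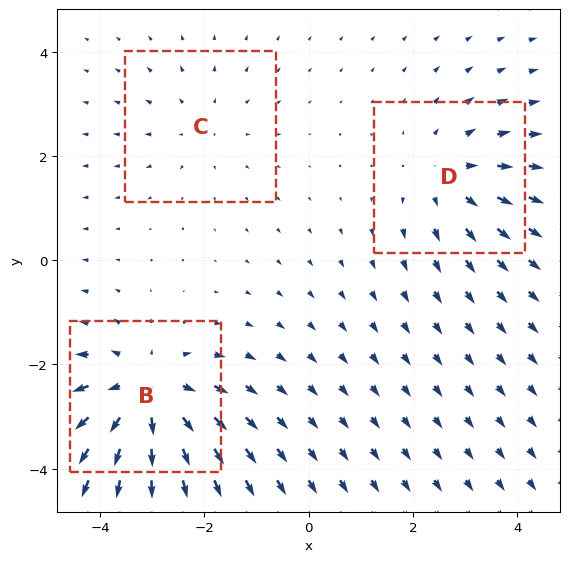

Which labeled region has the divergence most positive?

Divergence at each region's feature centre — B: about +4, C: about +2, D: about +3. Region B is most positive.

B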